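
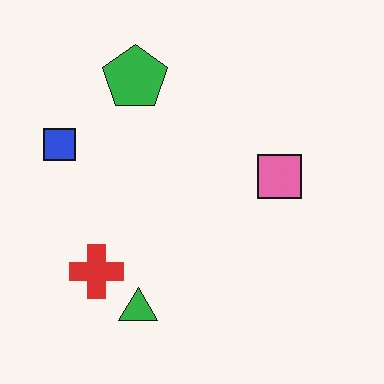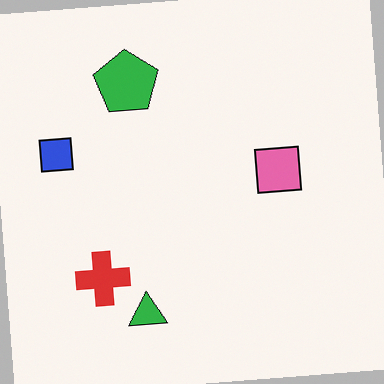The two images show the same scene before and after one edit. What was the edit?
The transformation is: rotated counter-clockwise by a slight angle.

Every shape is tilted by the same angle and the image corners show triangular fill wedges — a whole-image rotation by a non-right angle.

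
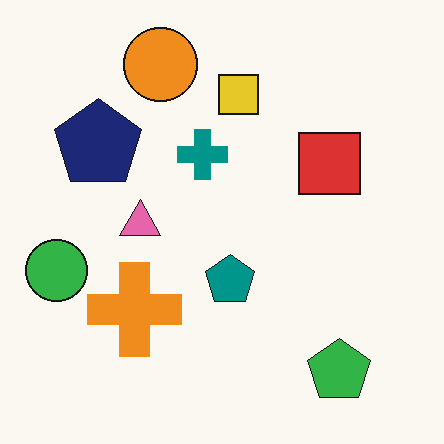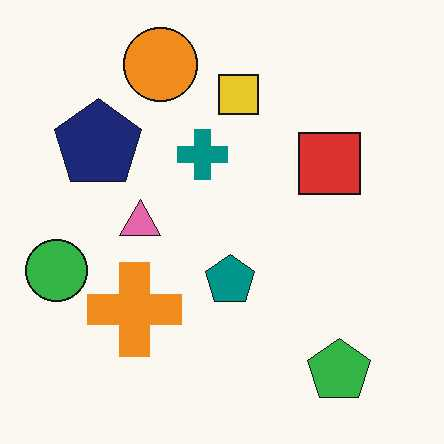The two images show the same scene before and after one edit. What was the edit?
The image was JPEG-compressed with visible artifacts.

Blocky 8×8 compression artifacts appear around shape edges and the flat background shows ringing — characteristic JPEG degradation.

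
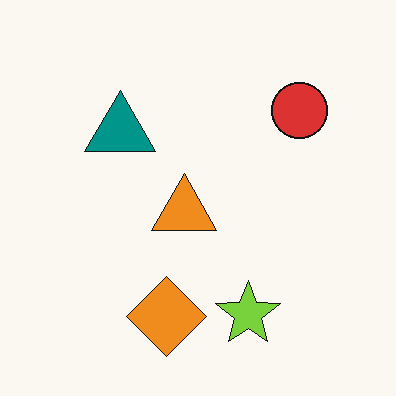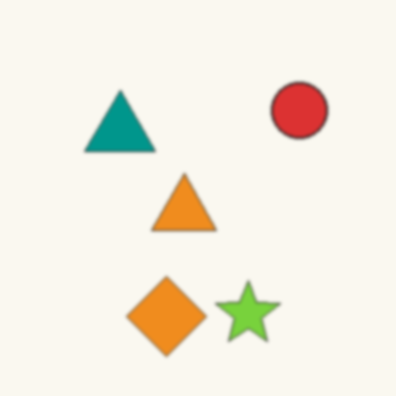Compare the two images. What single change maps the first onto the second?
This is the original image lightly blurred.

Shape edges and outlines are uniformly softened across the whole image.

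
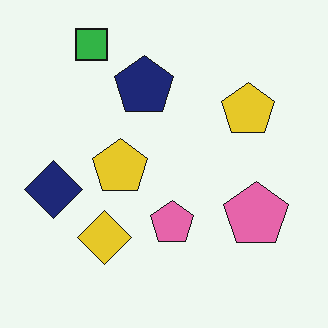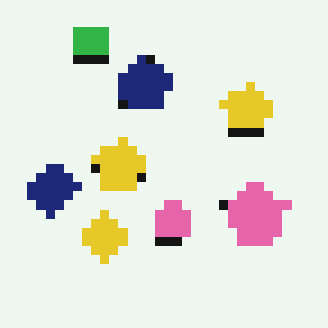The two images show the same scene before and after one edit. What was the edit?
Coarsely pixelated.

Shapes are reduced to large square blocks; fine edges and outlines are lost — a downscale-then-upscale (mosaic) effect.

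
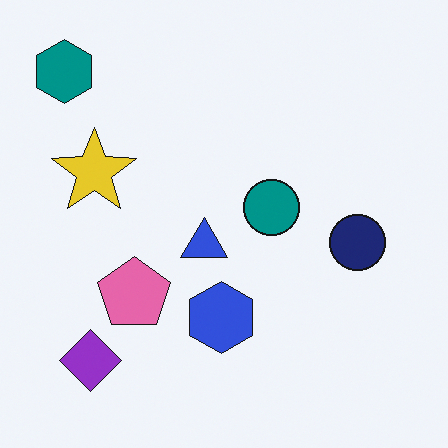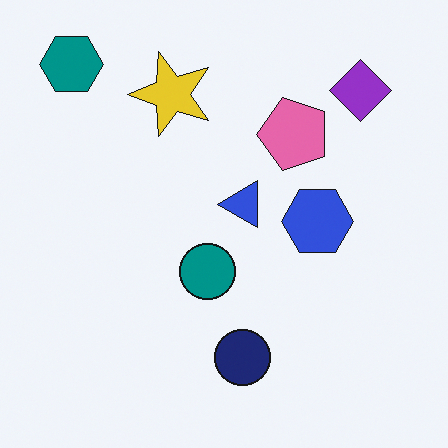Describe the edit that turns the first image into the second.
The transformation is: transposed (reflected across the top-left ↔ bottom-right diagonal).

Shapes have swapped their row and column positions — what was in the top-right is now in the bottom-left — a diagonal reflection.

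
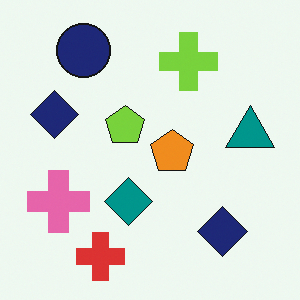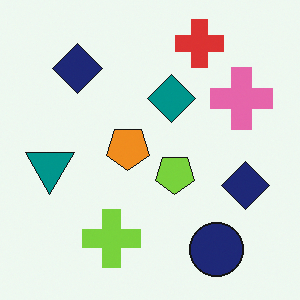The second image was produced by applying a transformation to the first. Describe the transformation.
The image was rotated 180°.

The navy circle sits in the top-left of the first image and the bottom-right of the second — consistent with a whole-image 180° rotation.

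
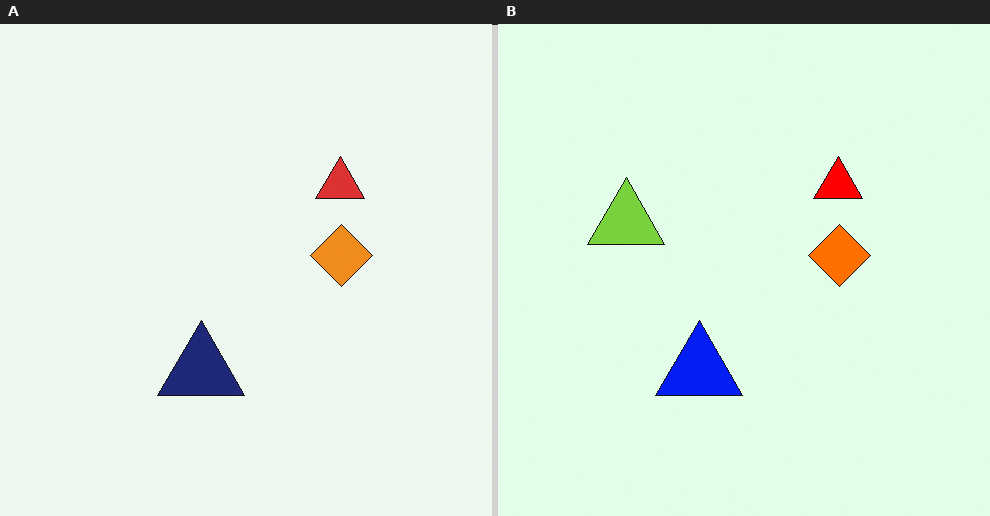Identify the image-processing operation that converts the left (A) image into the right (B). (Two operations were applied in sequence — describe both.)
The image was heavily oversaturated, then overlaid with an additional lime triangle.

All colors are more vivid — a global saturation change. A lime triangle appears in the right (B) image that is absent from the left (A).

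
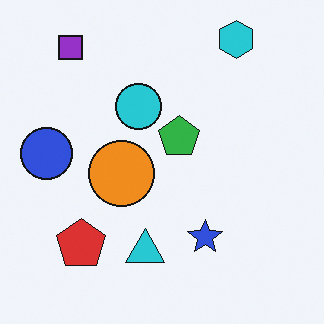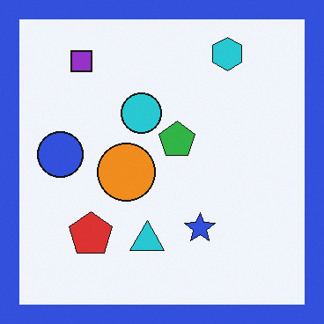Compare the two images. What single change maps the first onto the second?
The second image is the first framed with a blue border.

A solid blue frame runs around the edge of the second image, with the content slightly shrunk inside it.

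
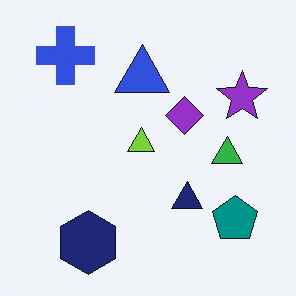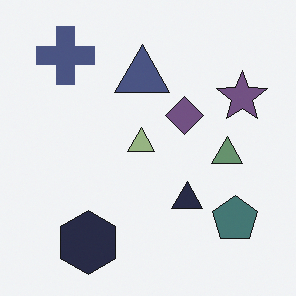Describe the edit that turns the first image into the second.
The image was made much more muted (saturation change).

All colors are more muted and greyish — a global saturation change.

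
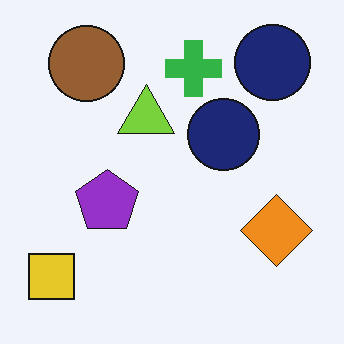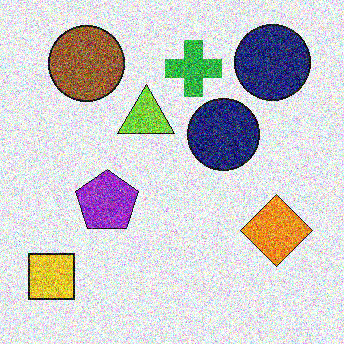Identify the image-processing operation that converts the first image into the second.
The transformation is: degraded with heavy additive noise.

Random speckle covers the whole image, including the flat background.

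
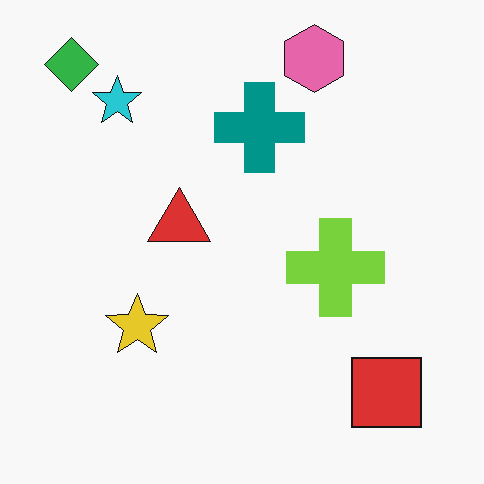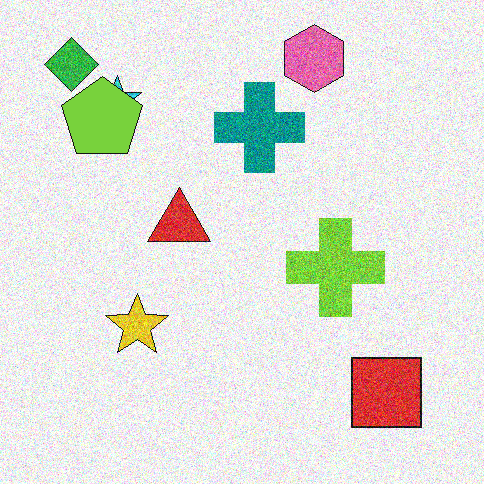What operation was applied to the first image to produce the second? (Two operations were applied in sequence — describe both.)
The second image is the first degraded with heavy additive noise, then overlaid with an additional lime pentagon.

Random speckle covers the whole image, including the flat background. A lime pentagon appears in the second image that is absent from the first.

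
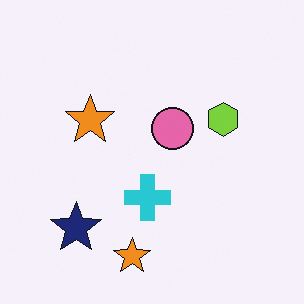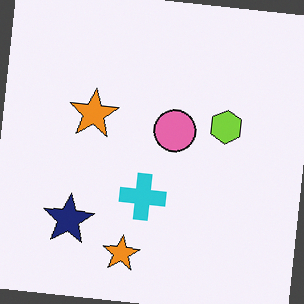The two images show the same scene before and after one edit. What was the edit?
This is the original image rotated clockwise by a small amount.

Every shape is tilted by the same angle and the image corners show triangular fill wedges — a whole-image rotation by a non-right angle.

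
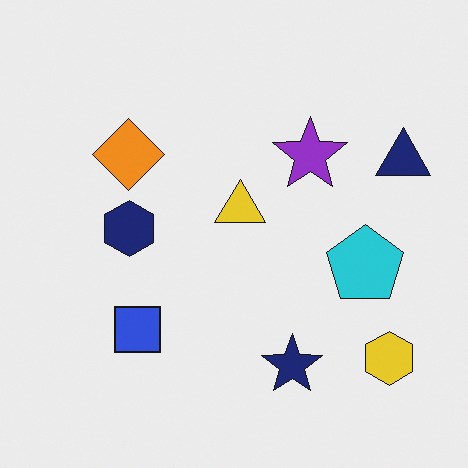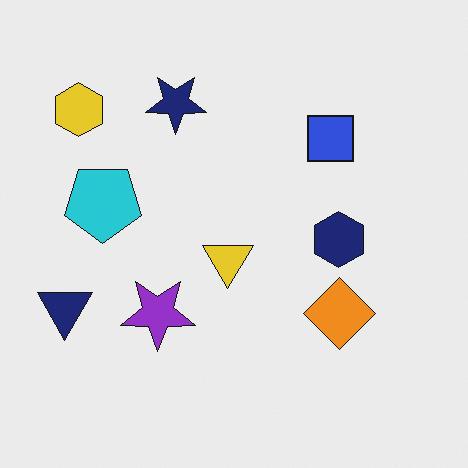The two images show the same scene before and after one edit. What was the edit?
The image was rotated 180°.

The yellow hexagon sits in the bottom-right of the first image and the top-left of the second — consistent with a whole-image 180° rotation.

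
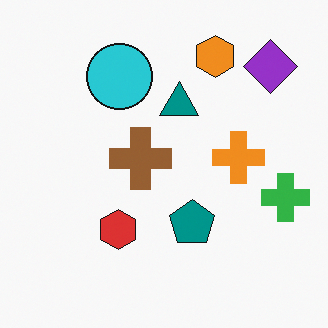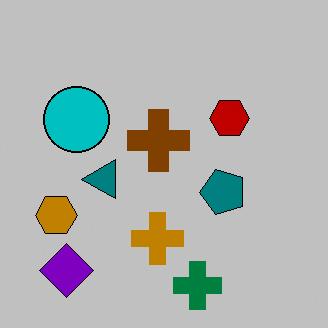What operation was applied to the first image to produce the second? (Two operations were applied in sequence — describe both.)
Transposed (reflected across the top-left ↔ bottom-right diagonal), then heavily posterized to just a handful of flat colors.

Shapes have swapped their row and column positions — what was in the top-right is now in the bottom-left — a diagonal reflection. Each flat color has snapped to a coarser quantized level — most visibly, the near-white background has dropped to a flat grey.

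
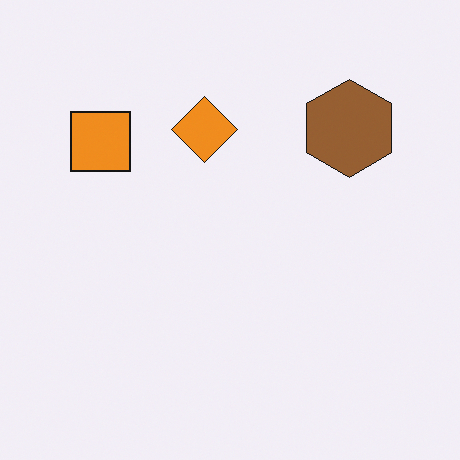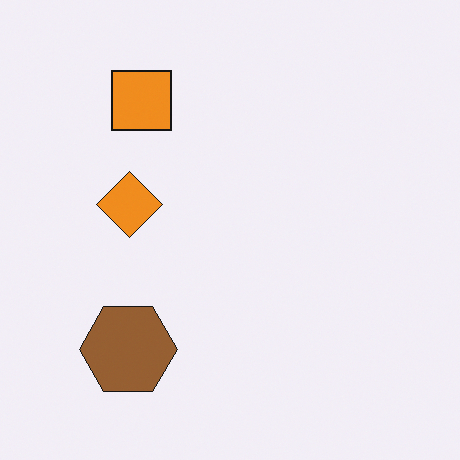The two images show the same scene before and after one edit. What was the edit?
The image was transposed (reflected across the top-left ↔ bottom-right diagonal).

Shapes have swapped their row and column positions — what was in the top-right is now in the bottom-left — a diagonal reflection.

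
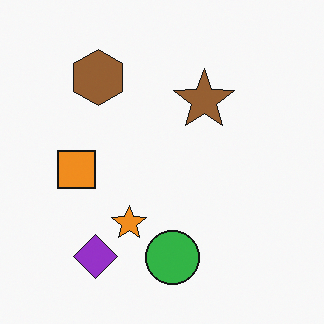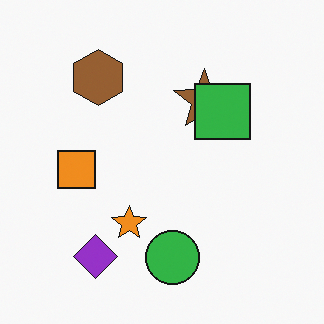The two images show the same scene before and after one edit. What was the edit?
The second image is the first overlaid with an additional green square.

A green square appears in the second image that is absent from the first.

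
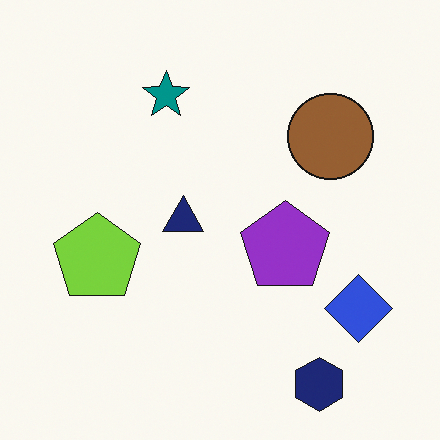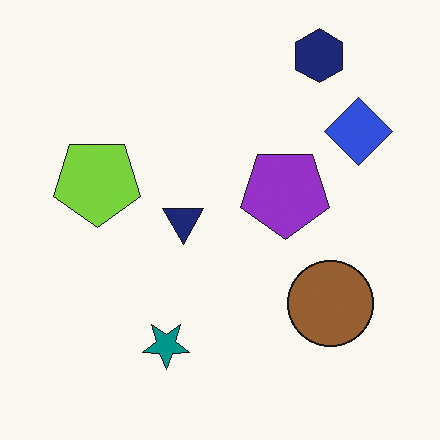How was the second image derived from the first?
The image was flipped vertically (top ↔ bottom).

The navy hexagon is in the bottom-right of the first image and the top-right of the second — shapes on opposite sides of the horizontal midline have swapped in a mirror flip.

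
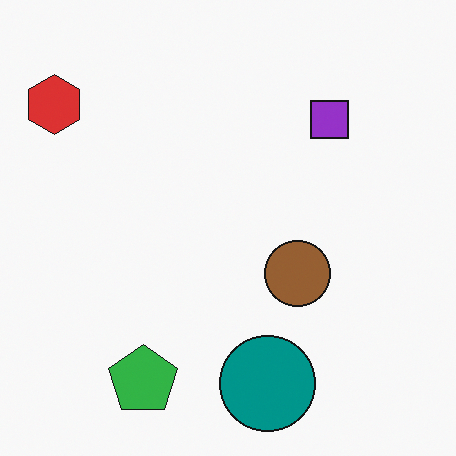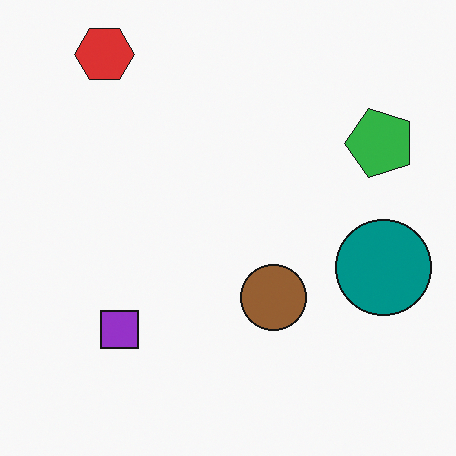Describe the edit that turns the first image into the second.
The transformation is: transposed (reflected across the top-left ↔ bottom-right diagonal).

Shapes have swapped their row and column positions — what was in the top-right is now in the bottom-left — a diagonal reflection.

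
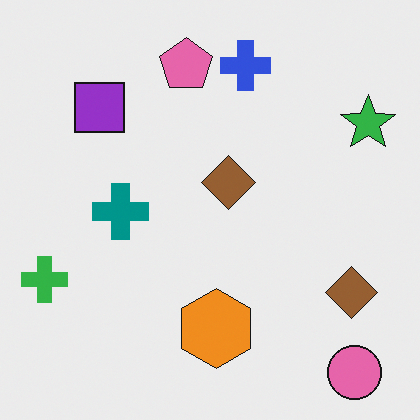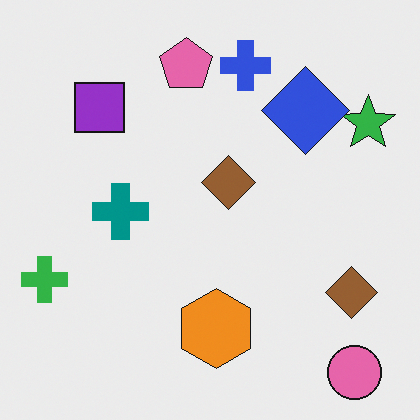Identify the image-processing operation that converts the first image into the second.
Overlaid with an additional blue diamond.

A blue diamond appears in the second image that is absent from the first.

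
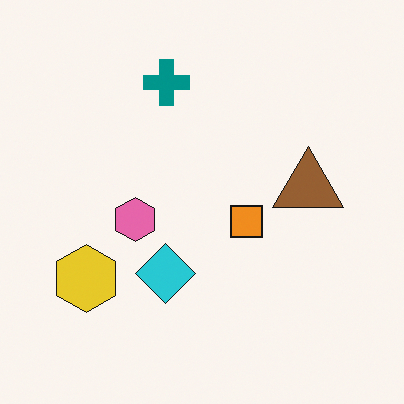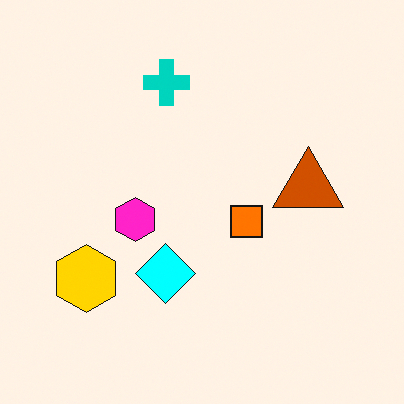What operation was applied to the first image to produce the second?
Heavily oversaturated.

All colors are more vivid — a global saturation change.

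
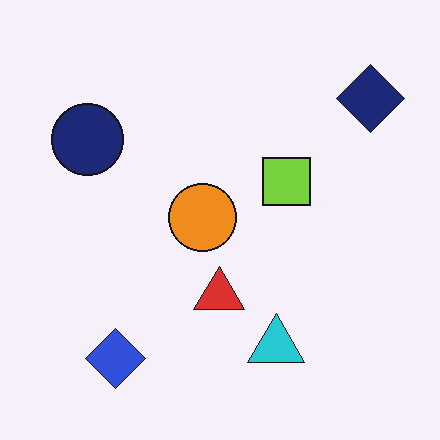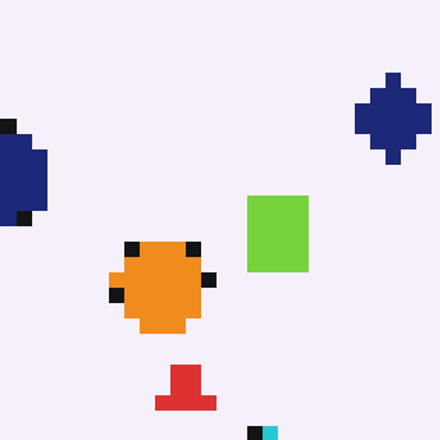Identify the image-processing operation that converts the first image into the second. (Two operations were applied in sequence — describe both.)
This is the original image heavily pixelated into large blocks, then cropped slightly and scaled back up.

Shapes are reduced to large square blocks; fine edges and outlines are lost — a downscale-then-upscale (mosaic) effect. The visible shapes are larger and the field of view is narrower; shapes near the original edges may be partly or wholly outside the frame — a crop-and-rescale.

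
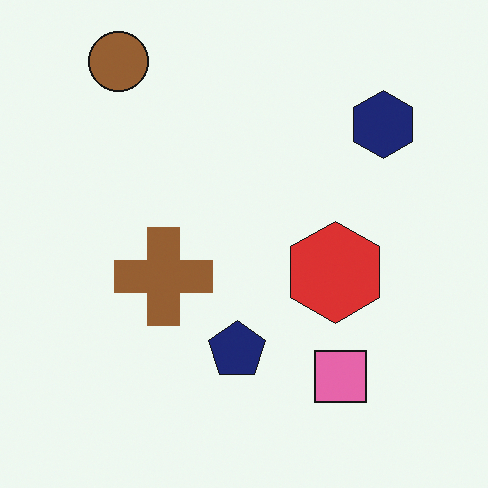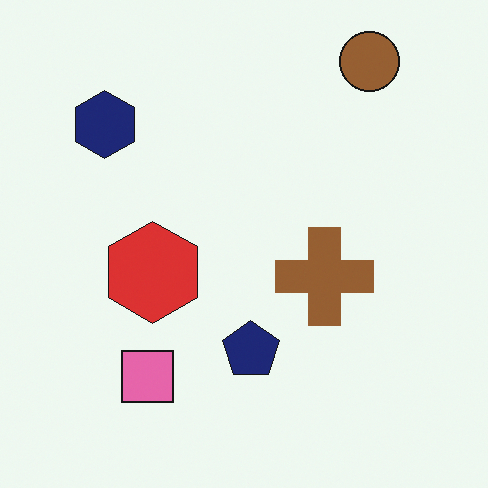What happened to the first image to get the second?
Flipped horizontally (left ↔ right).

The navy hexagon is in the top-right of the first image and the top-left of the second — shapes on opposite sides of the vertical midline have swapped in a mirror flip.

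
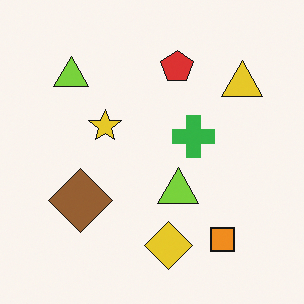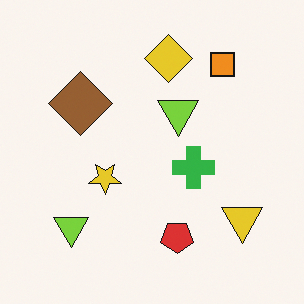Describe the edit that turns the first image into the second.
This is the original image flipped vertically (top ↔ bottom).

The yellow diamond is in the bottom of the first image and the top of the second — shapes on opposite sides of the horizontal midline have swapped in a mirror flip.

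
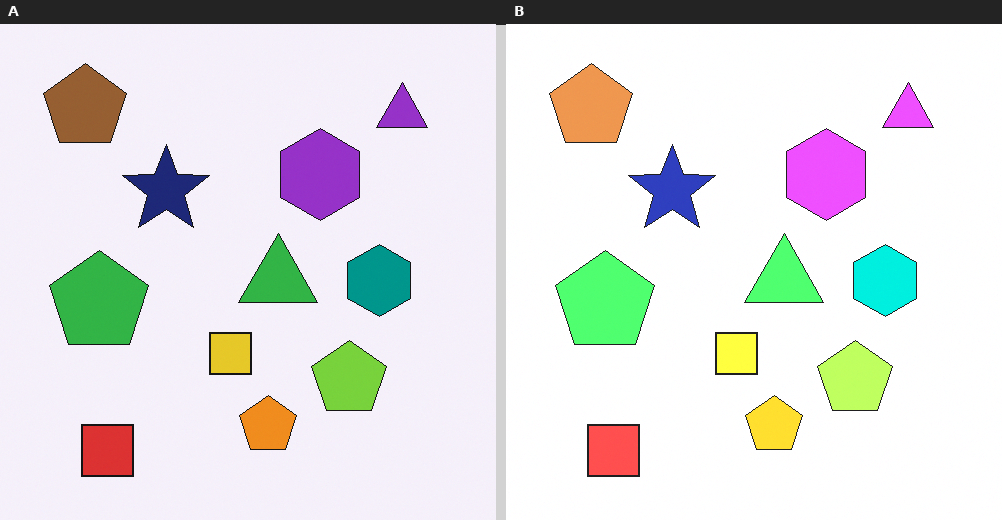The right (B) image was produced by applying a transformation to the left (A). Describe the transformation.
The transformation is: brightened a lot.

Every pixel — background and shapes alike — is uniformly brightened.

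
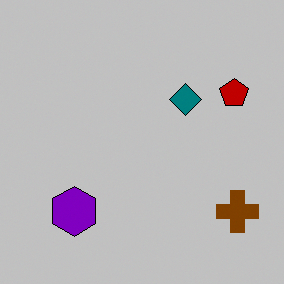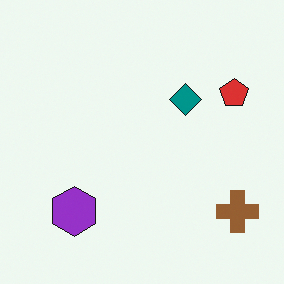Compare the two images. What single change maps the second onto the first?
The image was heavily posterized to just a handful of flat colors.

Each flat color has snapped to a coarser quantized level — most visibly, the near-white background has dropped to a flat grey.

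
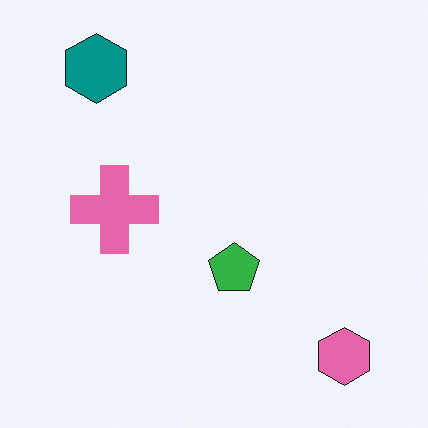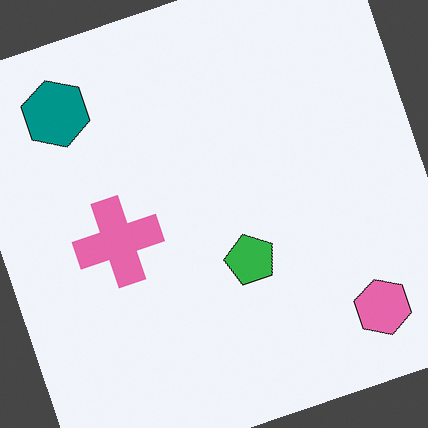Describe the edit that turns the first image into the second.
Rotated counter-clockwise by a clearly visible amount.

Every shape is tilted by the same angle and the image corners show triangular fill wedges — a whole-image rotation by a non-right angle.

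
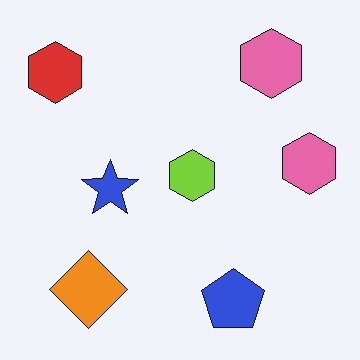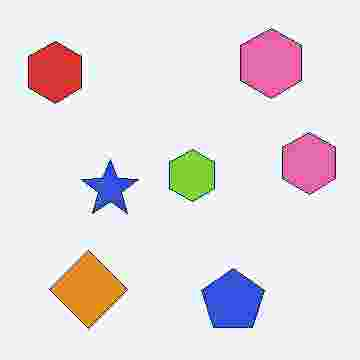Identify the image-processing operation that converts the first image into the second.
Degraded with heavy JPEG compression.

Blocky 8×8 compression artifacts appear around shape edges and the flat background shows ringing — characteristic JPEG degradation.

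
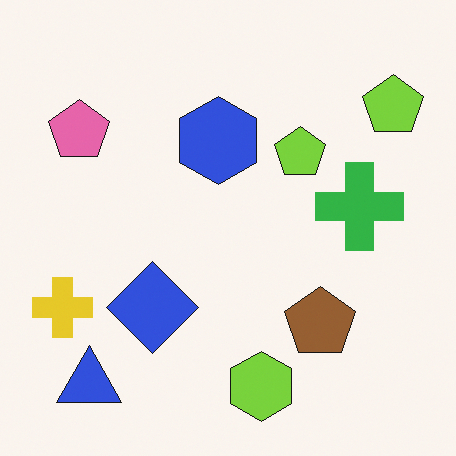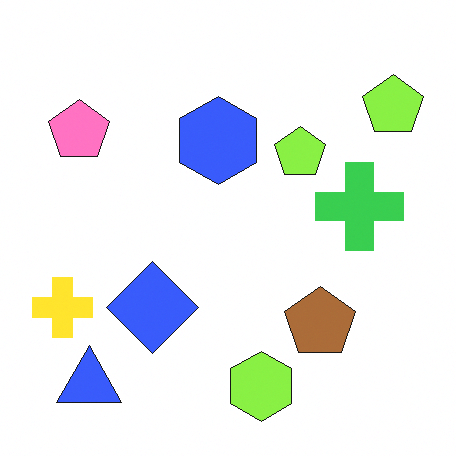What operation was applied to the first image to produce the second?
The transformation is: slightly brightened.

Every pixel — background and shapes alike — is uniformly brightened.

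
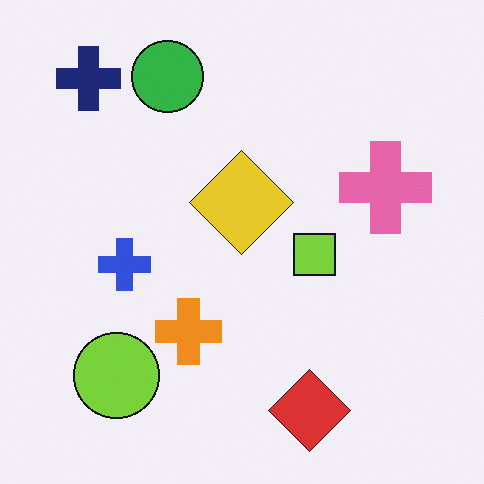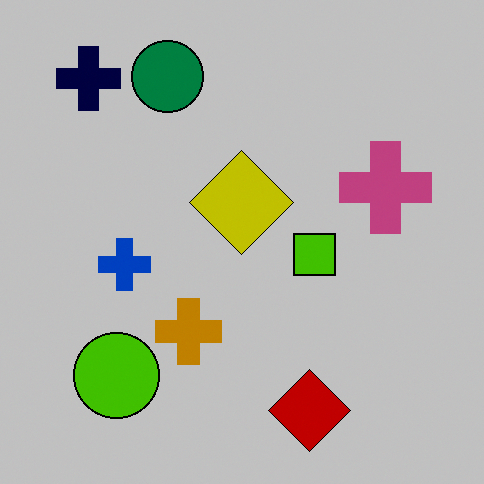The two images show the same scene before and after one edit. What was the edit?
It was heavily posterized to just a handful of flat colors.

Each flat color has snapped to a coarser quantized level — most visibly, the near-white background has dropped to a flat grey.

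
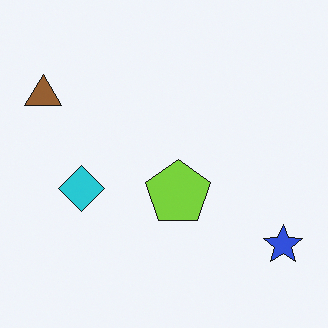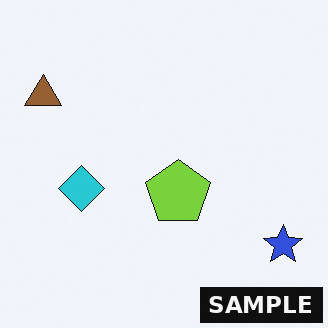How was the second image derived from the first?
Watermarked with the text "SAMPLE" in the lower-right corner.

A dark label reading "SAMPLE" appears in the lower-right corner.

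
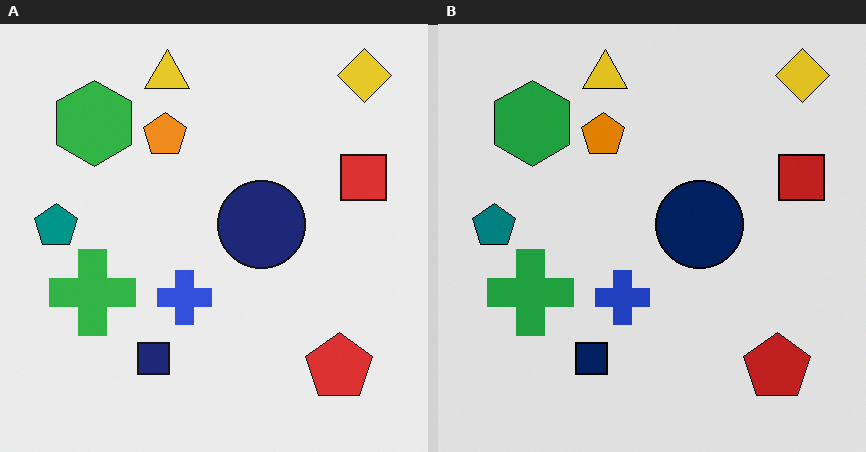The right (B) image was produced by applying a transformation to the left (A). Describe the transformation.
This is the original image moderately posterized.

Each flat color has snapped to a coarser quantized level — most visibly, the near-white background has dropped to a flat grey.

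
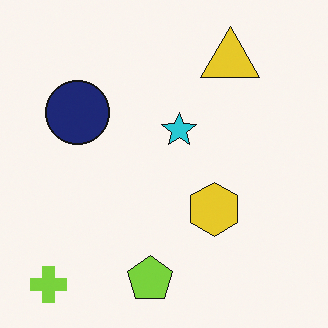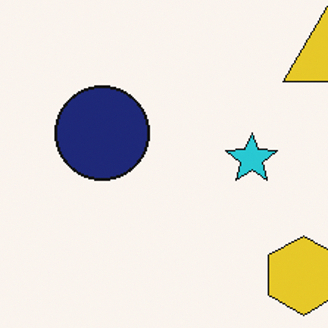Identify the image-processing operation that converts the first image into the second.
The second image is the first cropped slightly and scaled back up.

The visible shapes are larger and the field of view is narrower; shapes near the original edges may be partly or wholly outside the frame — a crop-and-rescale.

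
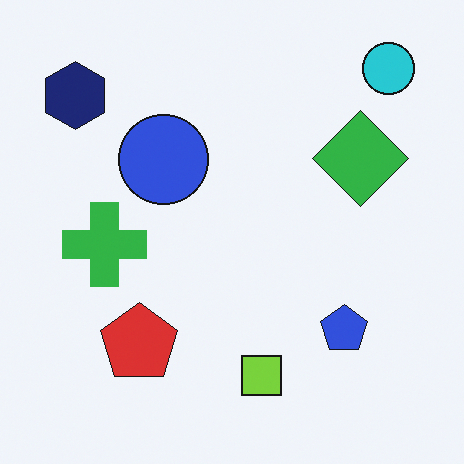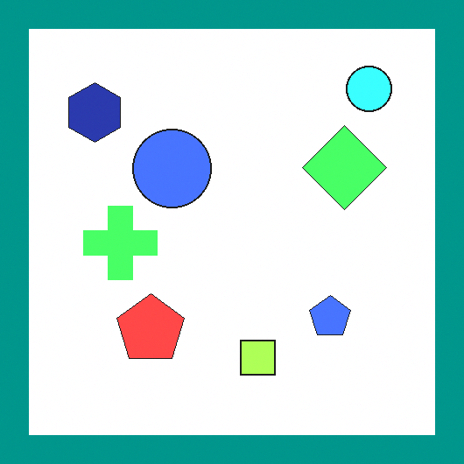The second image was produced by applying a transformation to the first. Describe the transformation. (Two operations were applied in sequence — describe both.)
Substantially brightened, then framed with a teal border.

Every pixel — background and shapes alike — is uniformly brightened. A solid teal frame runs around the edge of the second image, with the content slightly shrunk inside it.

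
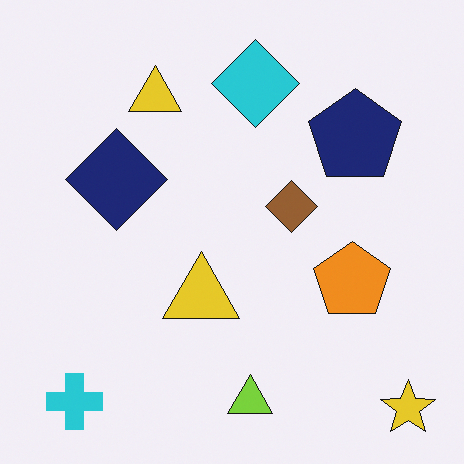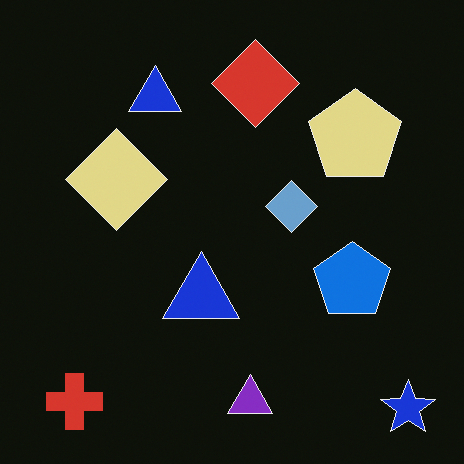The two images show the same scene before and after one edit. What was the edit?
The image was color-inverted (negative).

The light background has become dark and every shape's color is its complement — a photographic negative.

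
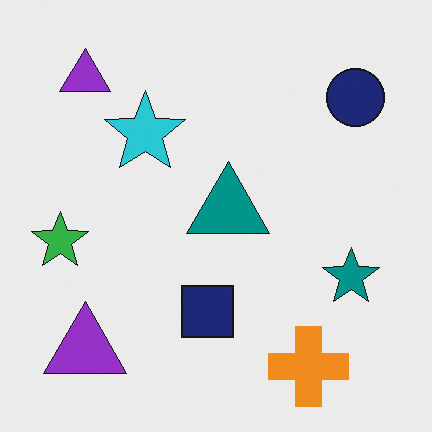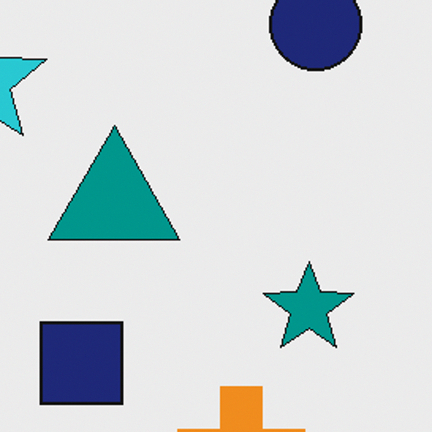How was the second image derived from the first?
It was cropped slightly and scaled back up.

The visible shapes are larger and the field of view is narrower; shapes near the original edges may be partly or wholly outside the frame — a crop-and-rescale.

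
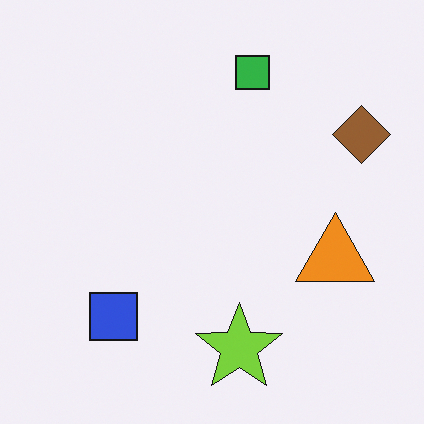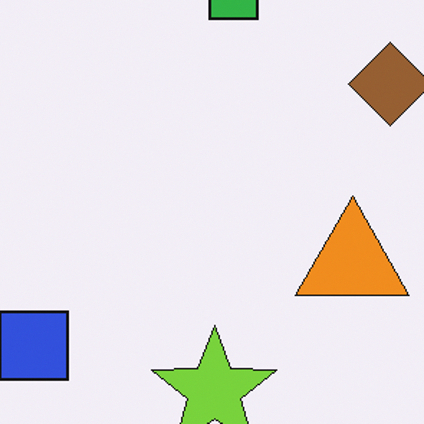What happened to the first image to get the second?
It was cropped to a modestly smaller region and rescaled.

The visible shapes are larger and the field of view is narrower; shapes near the original edges may be partly or wholly outside the frame — a crop-and-rescale.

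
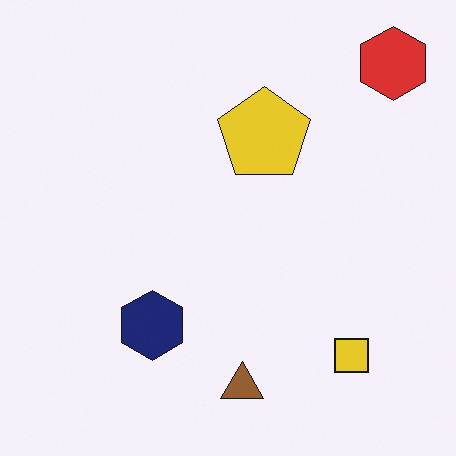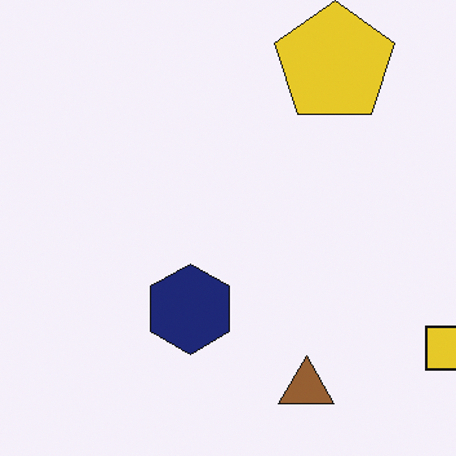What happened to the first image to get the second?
The second image is the first cropped to a modestly smaller region and rescaled.

The visible shapes are larger and the field of view is narrower; shapes near the original edges may be partly or wholly outside the frame — a crop-and-rescale.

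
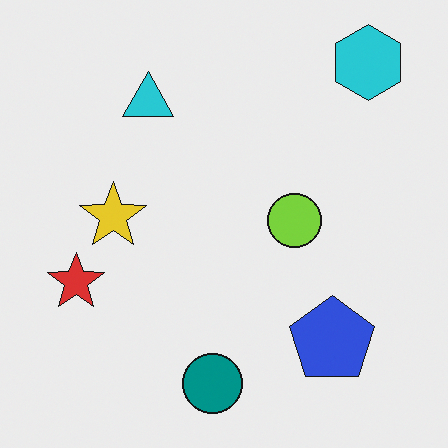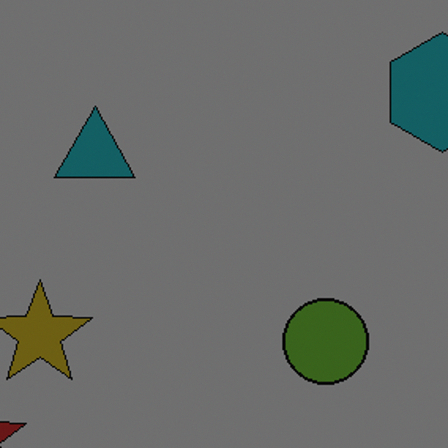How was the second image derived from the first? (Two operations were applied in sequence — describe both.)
It was cropped to a modestly smaller region and rescaled, then noticeably darkened.

The visible shapes are larger and the field of view is narrower; shapes near the original edges may be partly or wholly outside the frame — a crop-and-rescale. Every pixel — background and shapes alike — is uniformly darkened.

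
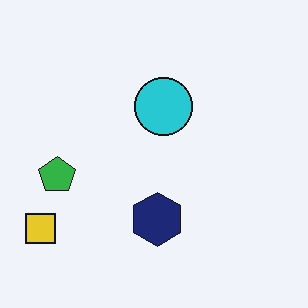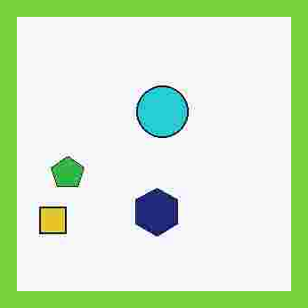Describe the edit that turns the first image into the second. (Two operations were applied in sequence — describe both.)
The transformation is: degraded with heavy JPEG compression, then framed with a lime border.

Blocky 8×8 compression artifacts appear around shape edges and the flat background shows ringing — characteristic JPEG degradation. A solid lime frame runs around the edge of the second image, with the content slightly shrunk inside it.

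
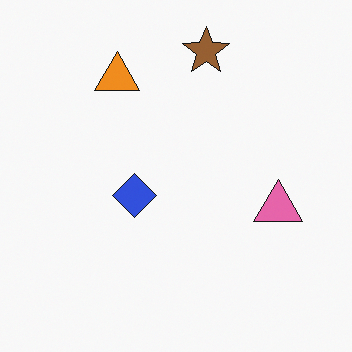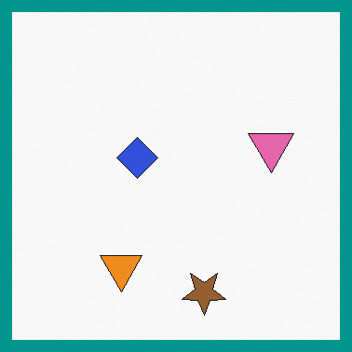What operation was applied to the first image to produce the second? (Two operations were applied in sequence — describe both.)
The image was flipped vertically (top ↔ bottom), then framed with a teal border.

The brown star is in the top of the first image and the bottom of the second — shapes on opposite sides of the horizontal midline have swapped in a mirror flip. A solid teal frame runs around the edge of the second image, with the content slightly shrunk inside it.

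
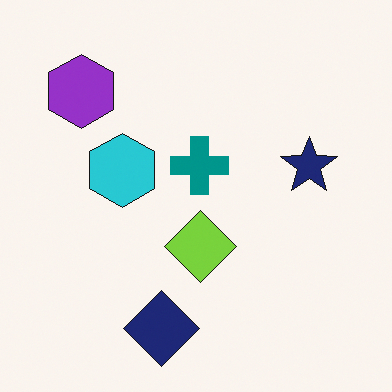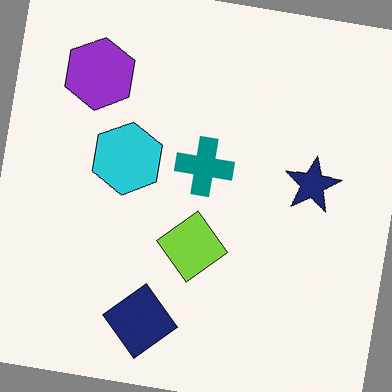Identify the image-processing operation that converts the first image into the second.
The transformation is: rotated clockwise by a few degrees.

Every shape is tilted by the same angle and the image corners show triangular fill wedges — a whole-image rotation by a non-right angle.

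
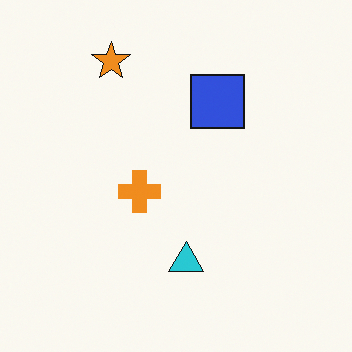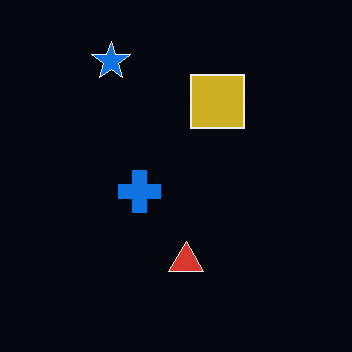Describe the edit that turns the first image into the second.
This is the original image color-inverted (negative).

The light background has become dark and every shape's color is its complement — a photographic negative.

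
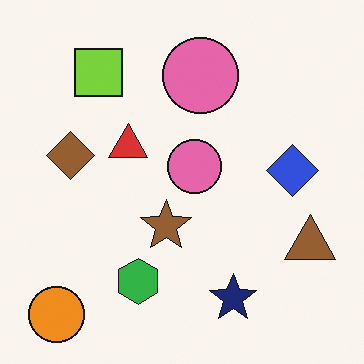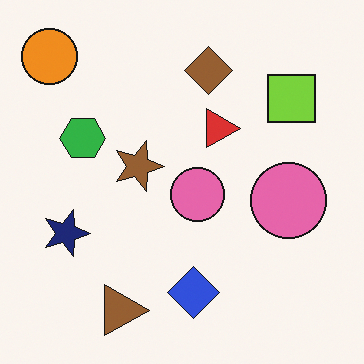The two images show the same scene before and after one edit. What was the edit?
It was rotated 90° clockwise.

The orange circle sits in the bottom-left of the first image and the top-left of the second — consistent with a whole-image 90° clockwise rotation.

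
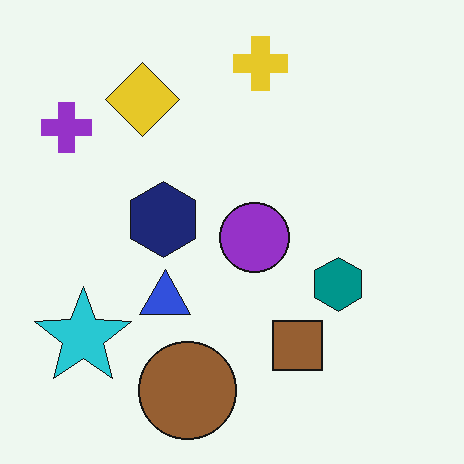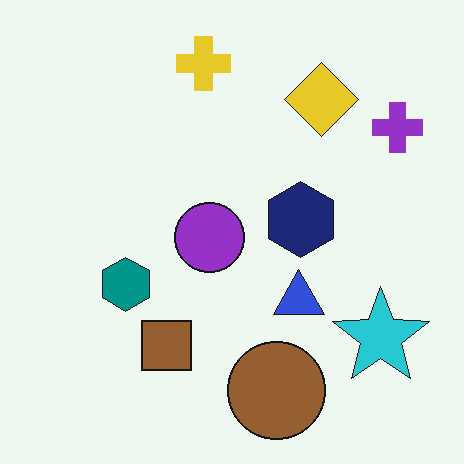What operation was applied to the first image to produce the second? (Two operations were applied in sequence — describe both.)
The image was flipped horizontally (left ↔ right), then JPEG-compressed with visible artifacts.

The purple cross is in the top-left of the first image and the top-right of the second — shapes on opposite sides of the vertical midline have swapped in a mirror flip. Blocky 8×8 compression artifacts appear around shape edges and the flat background shows ringing — characteristic JPEG degradation.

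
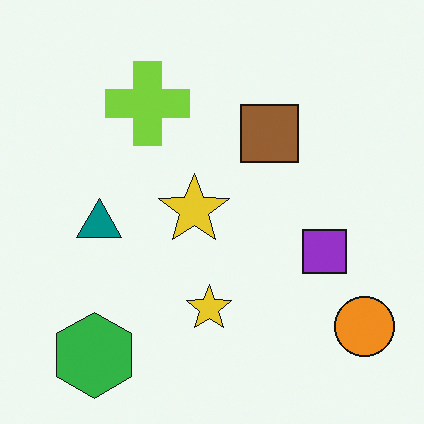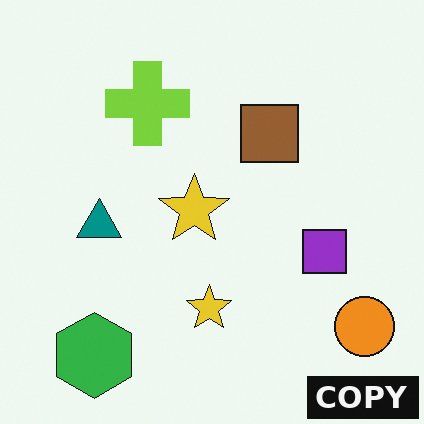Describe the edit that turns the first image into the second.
This is the original image watermarked with the text "COPY" in the lower-right corner.

A dark label reading "COPY" appears in the lower-right corner.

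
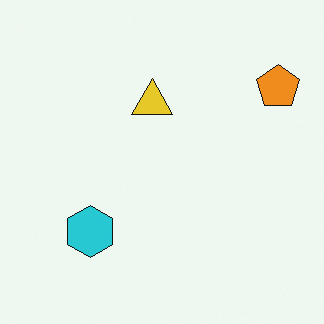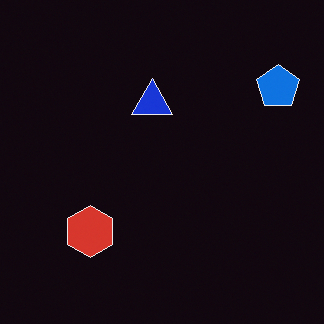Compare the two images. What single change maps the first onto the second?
Color-inverted (negative).

The light background has become dark and every shape's color is its complement — a photographic negative.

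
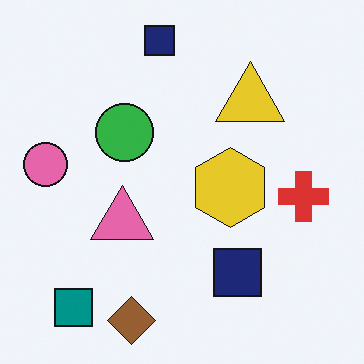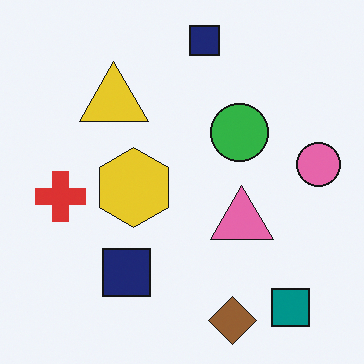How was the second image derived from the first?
Flipped horizontally (left ↔ right).

The pink circle is in the left of the first image and the right of the second — shapes on opposite sides of the vertical midline have swapped in a mirror flip.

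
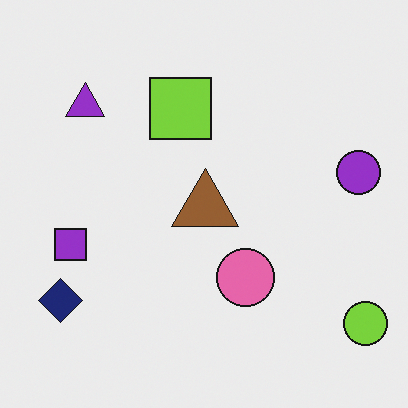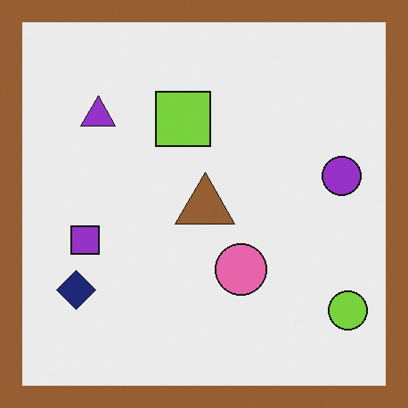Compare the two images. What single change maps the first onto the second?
The image was framed with a brown border.

A solid brown frame runs around the edge of the second image, with the content slightly shrunk inside it.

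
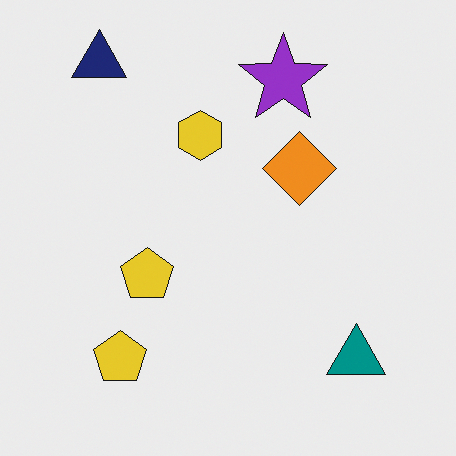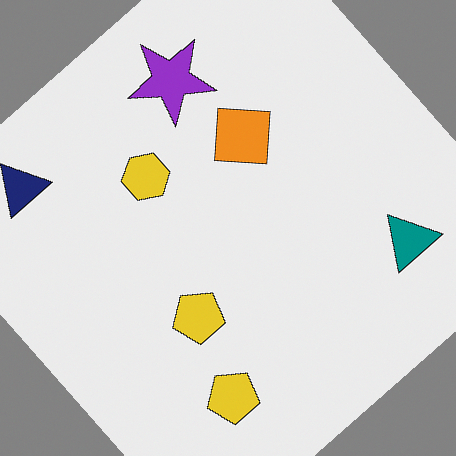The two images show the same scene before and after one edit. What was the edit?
This is the original image rotated counter-clockwise by a large amount — several tens of degrees.

Every shape is tilted by the same angle and the image corners show triangular fill wedges — a whole-image rotation by a non-right angle.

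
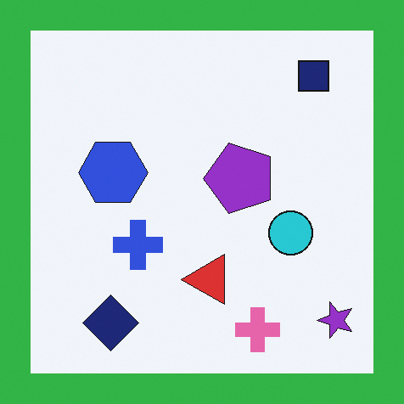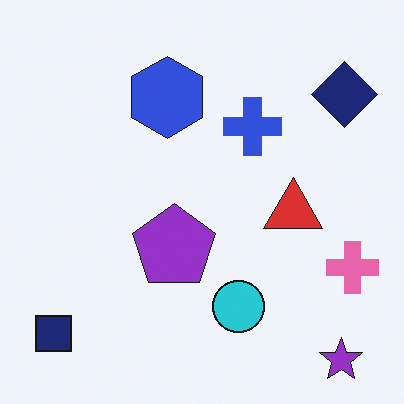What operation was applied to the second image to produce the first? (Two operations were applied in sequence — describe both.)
The image was transposed (reflected across the top-left ↔ bottom-right diagonal), then framed with a green border.

Shapes have swapped their row and column positions — what was in the top-right is now in the bottom-left — a diagonal reflection. A solid green frame runs around the edge of the first image, with the content slightly shrunk inside it.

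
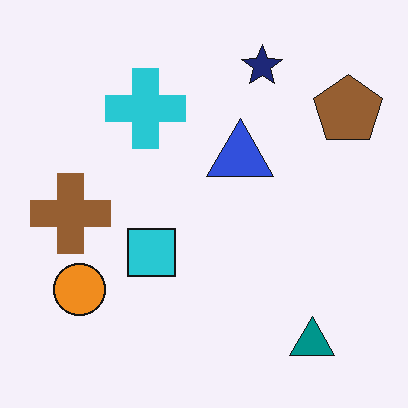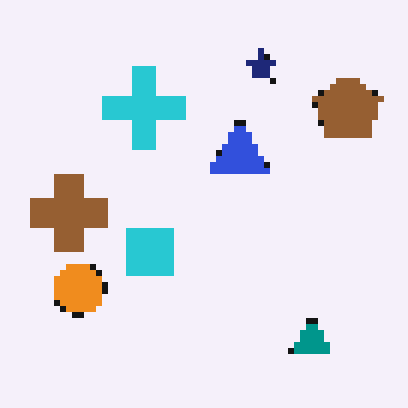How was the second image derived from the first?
It was moderately pixelated.

Shapes are reduced to large square blocks; fine edges and outlines are lost — a downscale-then-upscale (mosaic) effect.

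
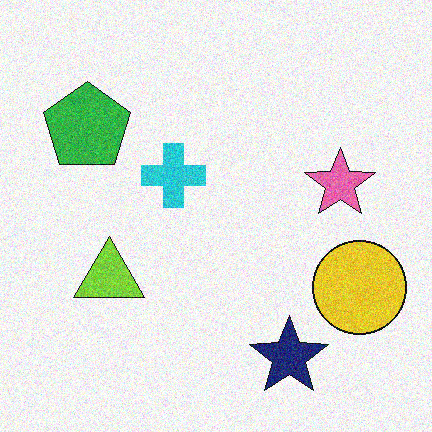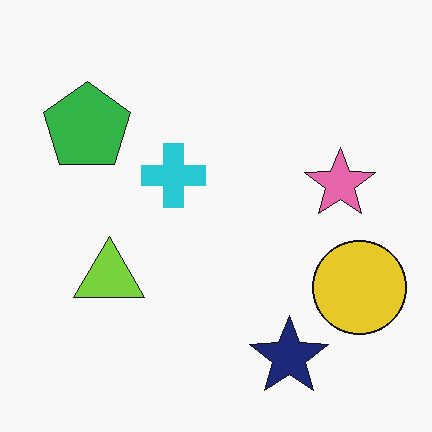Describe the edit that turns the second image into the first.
This is the original image degraded with moderate additive noise.

Random speckle covers the whole image, including the flat background.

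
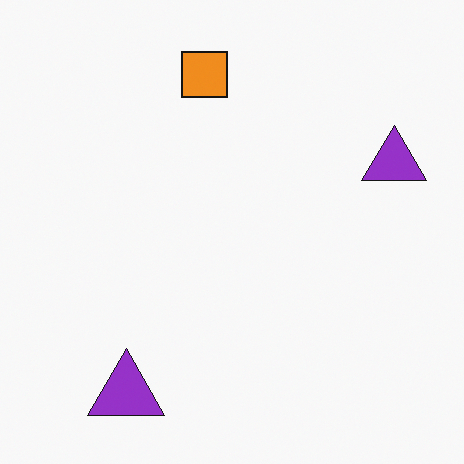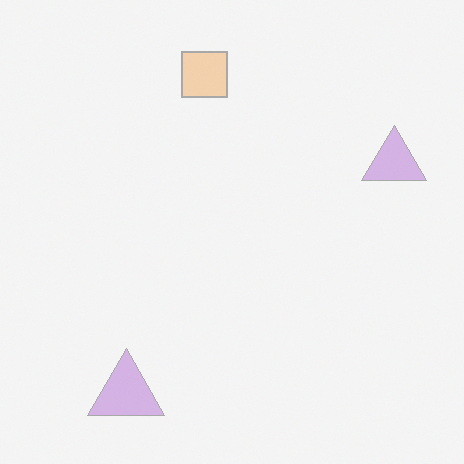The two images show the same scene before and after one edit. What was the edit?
This is the original image washed out (contrast reduced).

Tones are pushed toward mid-grey across the whole image — a global contrast change.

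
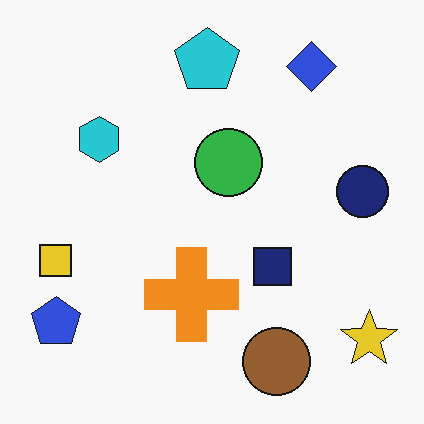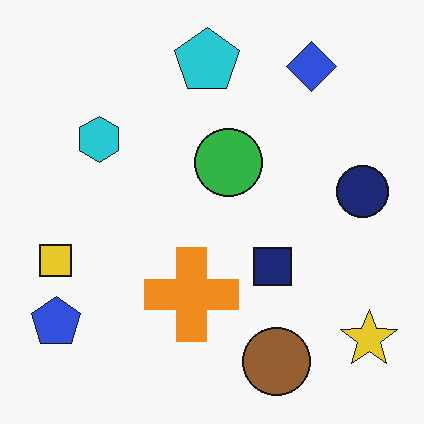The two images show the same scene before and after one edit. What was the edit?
Given moderate JPEG compression.

Blocky 8×8 compression artifacts appear around shape edges and the flat background shows ringing — characteristic JPEG degradation.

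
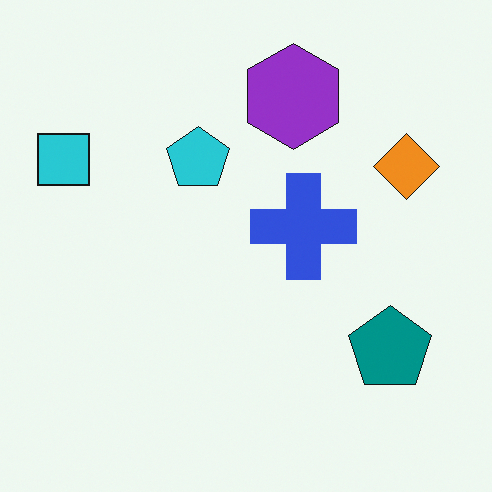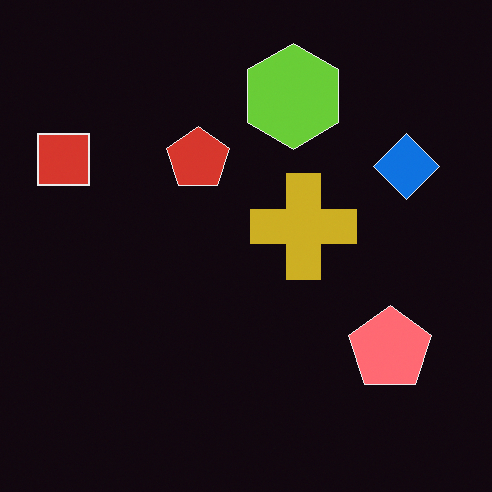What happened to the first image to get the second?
The image was color-inverted (negative).

The light background has become dark and every shape's color is its complement — a photographic negative.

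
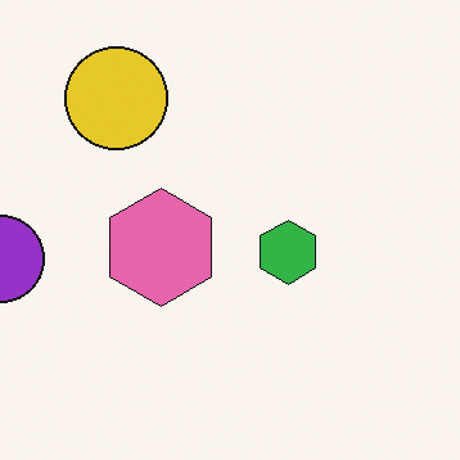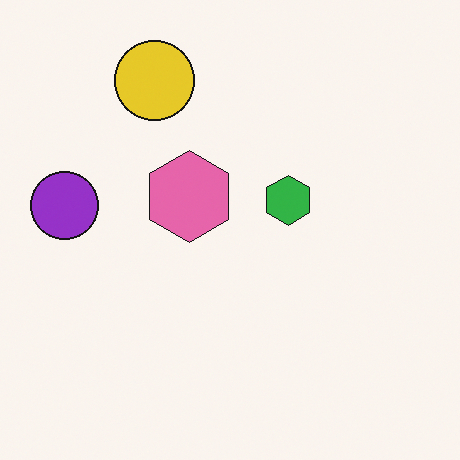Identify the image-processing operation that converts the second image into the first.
The image was cropped slightly and scaled back up.

The visible shapes are larger and the field of view is narrower; shapes near the original edges may be partly or wholly outside the frame — a crop-and-rescale.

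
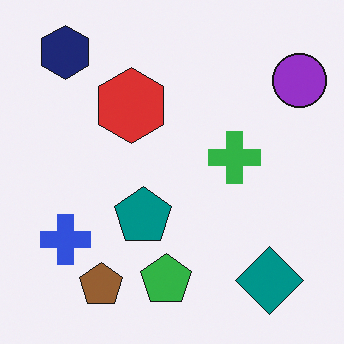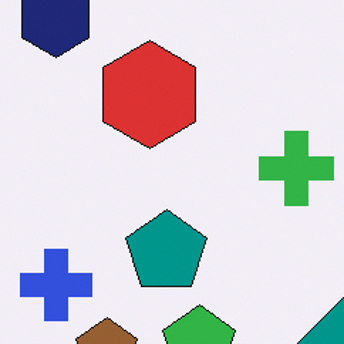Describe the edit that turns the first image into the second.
It was cropped slightly and scaled back up.

The visible shapes are larger and the field of view is narrower; shapes near the original edges may be partly or wholly outside the frame — a crop-and-rescale.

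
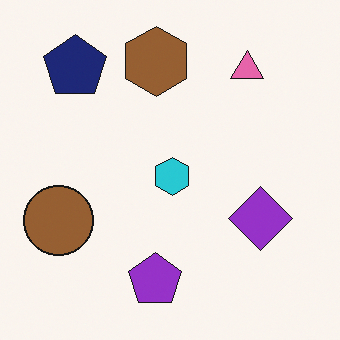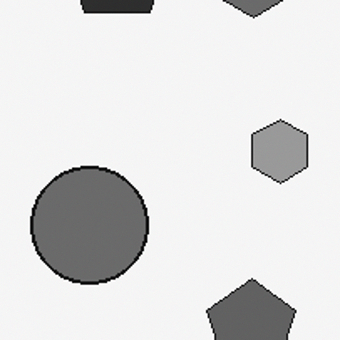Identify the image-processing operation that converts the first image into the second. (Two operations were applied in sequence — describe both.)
The second image is the first converted to grayscale, then cropped tightly and scaled back up.

All color is removed — every shape is now a shade of grey. The visible shapes are larger and the field of view is narrower; shapes near the original edges may be partly or wholly outside the frame — a crop-and-rescale.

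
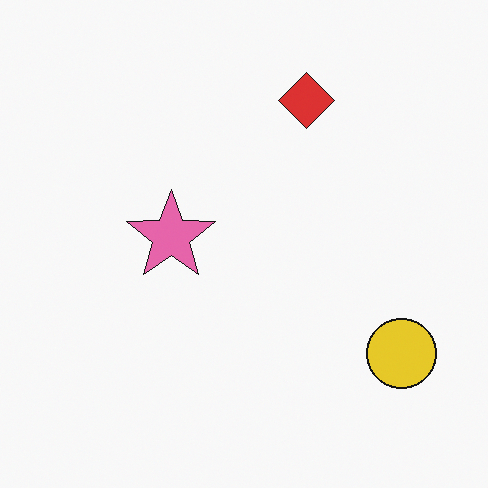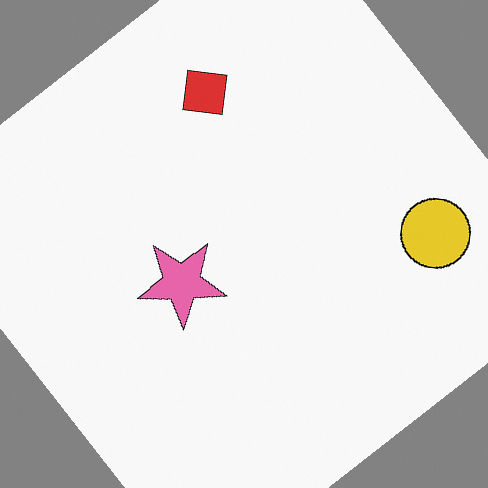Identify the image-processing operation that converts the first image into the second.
The image was rotated counter-clockwise by a large amount — several tens of degrees.

Every shape is tilted by the same angle and the image corners show triangular fill wedges — a whole-image rotation by a non-right angle.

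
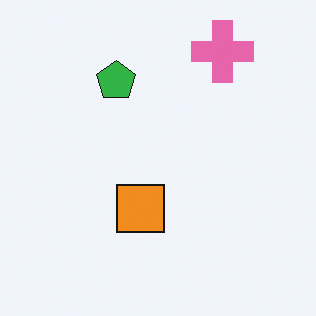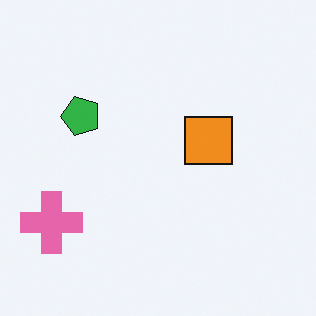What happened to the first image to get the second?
The transformation is: transposed (reflected across the top-left ↔ bottom-right diagonal).

Shapes have swapped their row and column positions — what was in the top-right is now in the bottom-left — a diagonal reflection.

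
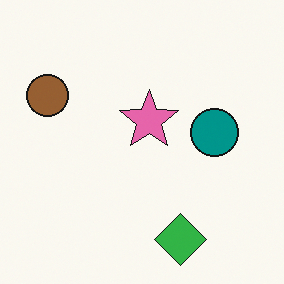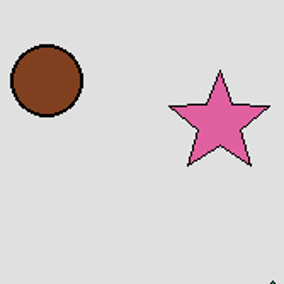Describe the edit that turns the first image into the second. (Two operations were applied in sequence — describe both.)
It was moderately posterized, then cropped to a noticeably smaller region and rescaled.

Each flat color has snapped to a coarser quantized level — most visibly, the near-white background has dropped to a flat grey. The visible shapes are larger and the field of view is narrower; shapes near the original edges may be partly or wholly outside the frame — a crop-and-rescale.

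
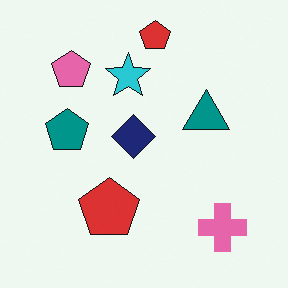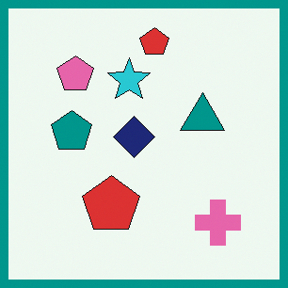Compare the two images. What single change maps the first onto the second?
The image was framed with a teal border.

A solid teal frame runs around the edge of the second image, with the content slightly shrunk inside it.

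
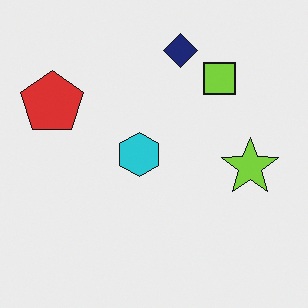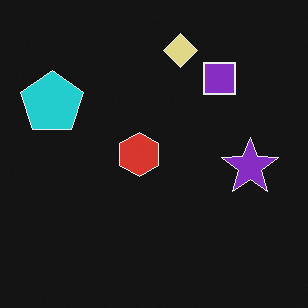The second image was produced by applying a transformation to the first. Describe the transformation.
The image was color-inverted (negative).

The light background has become dark and every shape's color is its complement — a photographic negative.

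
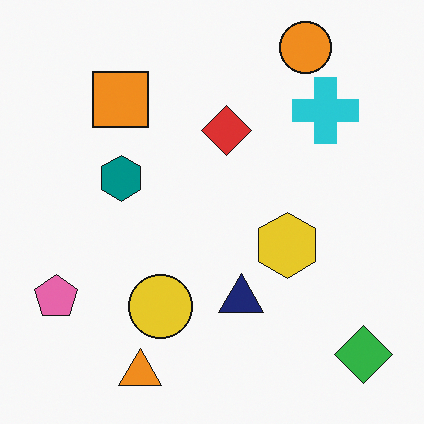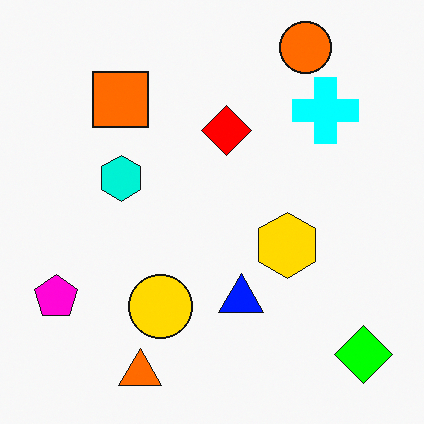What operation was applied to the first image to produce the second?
The second image is the first heavily oversaturated.

All colors are more vivid — a global saturation change.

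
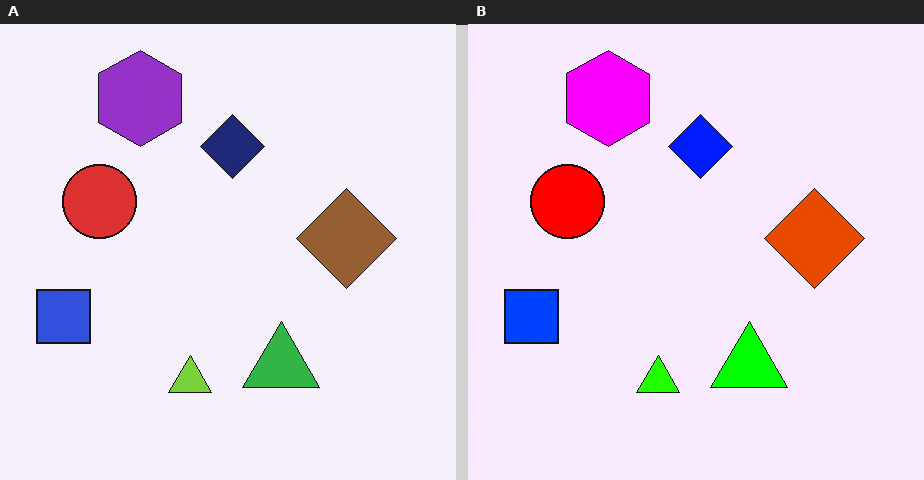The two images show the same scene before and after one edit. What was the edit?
This is the original image made much more vivid (saturation change).

All colors are more vivid — a global saturation change.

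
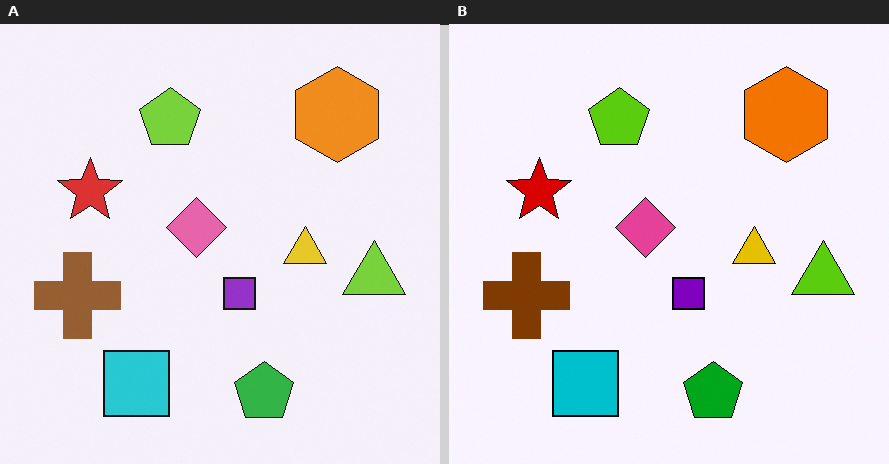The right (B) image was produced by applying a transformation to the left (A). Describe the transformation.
The right (B) image is the left (A) given slightly increased contrast.

Tones are pushed away from mid-grey across the whole image — a global contrast change.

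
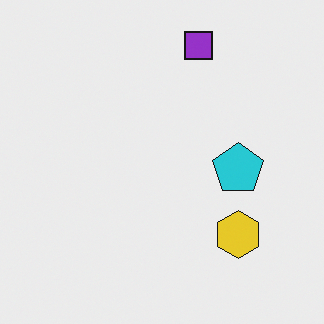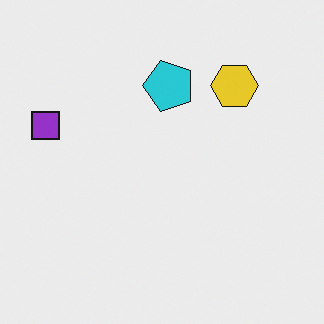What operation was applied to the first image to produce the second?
This is the original image rotated 90° counter-clockwise.

The purple square sits in the top of the first image and the left of the second — consistent with a whole-image 90° counter-clockwise rotation.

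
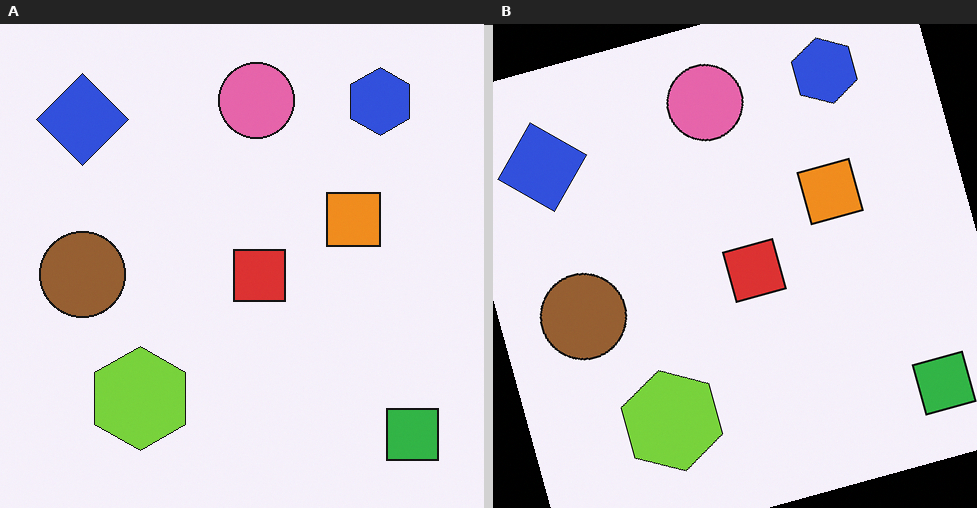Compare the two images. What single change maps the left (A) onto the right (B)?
The right (B) image is the left (A) rotated counter-clockwise by a clearly visible amount.

Every shape is tilted by the same angle and the image corners show triangular fill wedges — a whole-image rotation by a non-right angle.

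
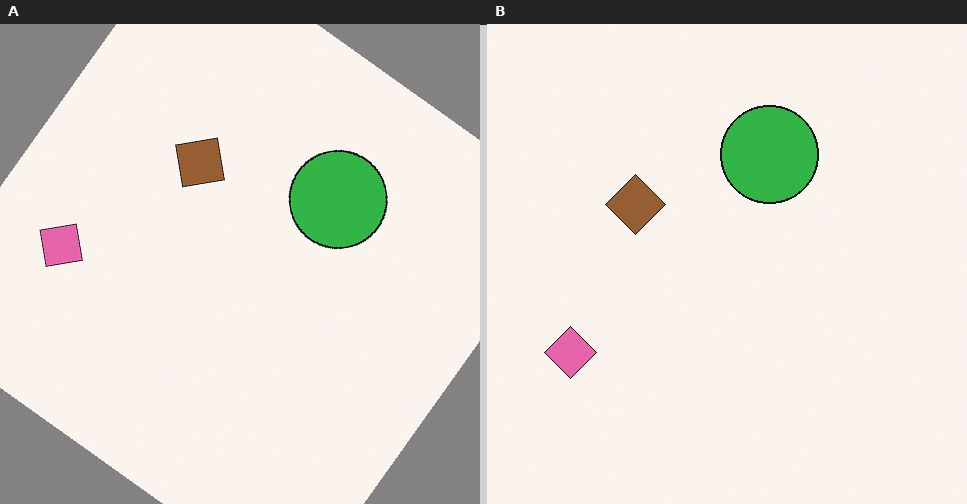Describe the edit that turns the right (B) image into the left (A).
It was rotated clockwise by a large amount — several tens of degrees.

Every shape is tilted by the same angle and the image corners show triangular fill wedges — a whole-image rotation by a non-right angle.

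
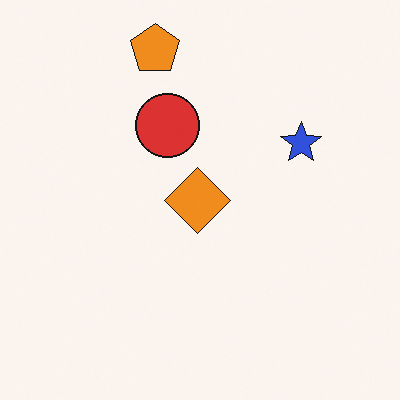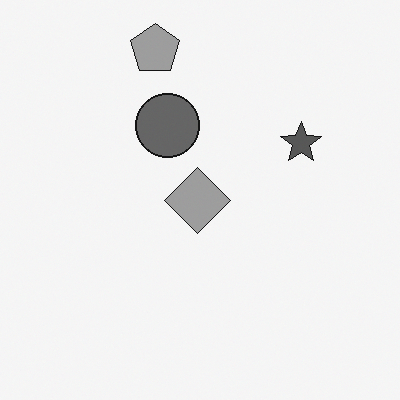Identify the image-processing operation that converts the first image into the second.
It was converted to grayscale.

All color is removed — every shape is now a shade of grey.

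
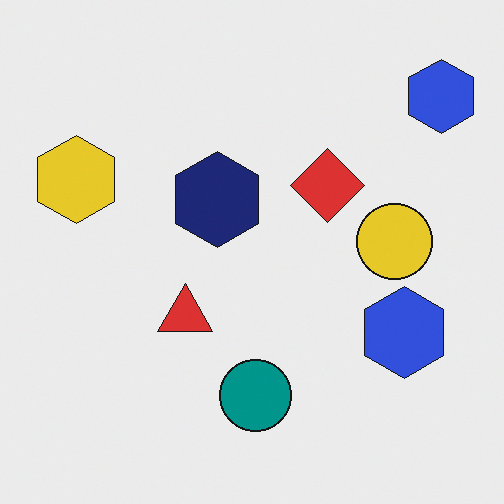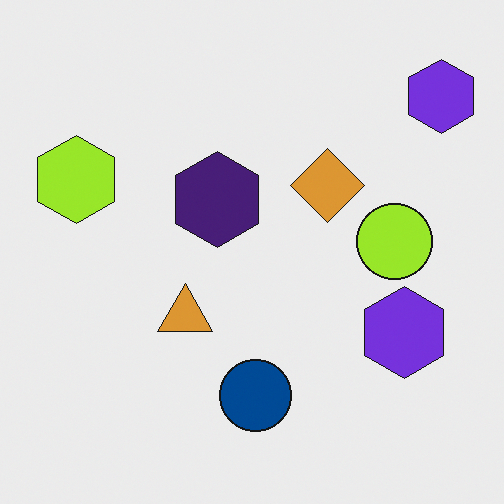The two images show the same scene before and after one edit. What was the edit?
This is the original image hue-shifted by a small amount.

Every shape's color has rotated by the same amount around the hue wheel — a uniform hue shift.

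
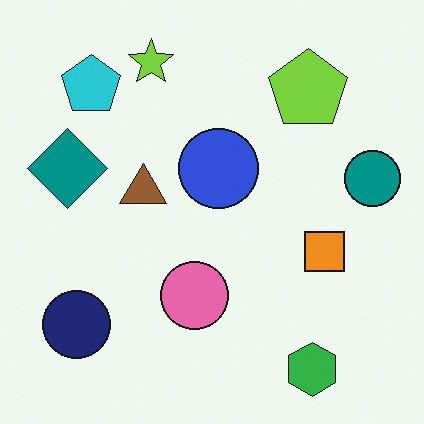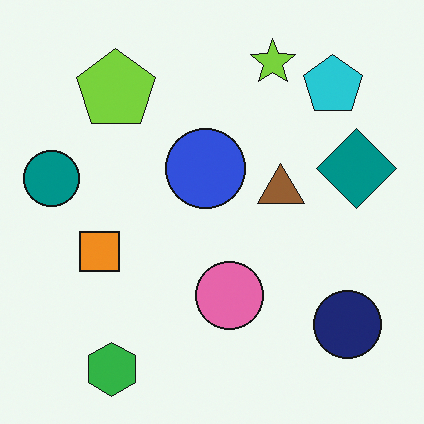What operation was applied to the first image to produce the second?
The image was flipped horizontally (left ↔ right).

The teal circle is in the right of the first image and the left of the second — shapes on opposite sides of the vertical midline have swapped in a mirror flip.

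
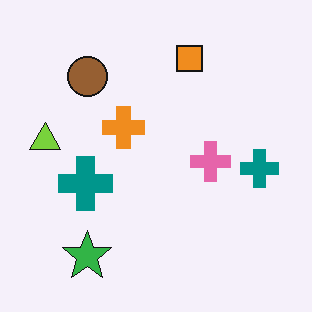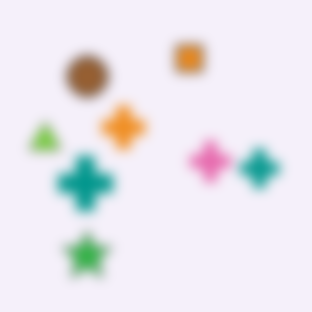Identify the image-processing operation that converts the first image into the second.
It was strongly gaussian-blurred.

Shape edges and outlines are uniformly softened across the whole image.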